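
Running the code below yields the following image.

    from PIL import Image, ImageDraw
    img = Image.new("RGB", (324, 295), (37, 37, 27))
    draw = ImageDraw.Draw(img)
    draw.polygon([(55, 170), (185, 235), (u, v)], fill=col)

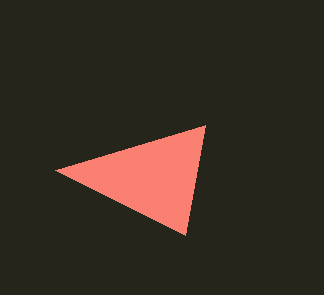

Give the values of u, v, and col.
u = 205
v = 125
col = 'salmon'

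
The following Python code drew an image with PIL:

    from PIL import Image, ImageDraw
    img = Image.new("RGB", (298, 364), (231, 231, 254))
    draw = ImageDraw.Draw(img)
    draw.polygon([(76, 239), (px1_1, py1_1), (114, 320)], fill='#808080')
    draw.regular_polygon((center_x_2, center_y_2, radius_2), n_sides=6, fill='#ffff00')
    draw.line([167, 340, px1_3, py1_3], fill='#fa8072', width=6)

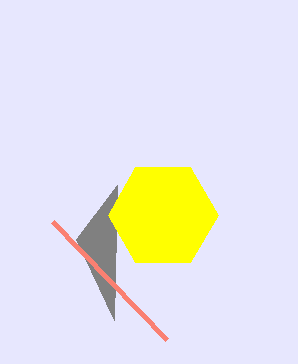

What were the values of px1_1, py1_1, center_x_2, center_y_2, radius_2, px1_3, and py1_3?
px1_1 = 117
py1_1 = 185
center_x_2 = 163
center_y_2 = 215
radius_2 = 55
px1_3 = 53
py1_3 = 222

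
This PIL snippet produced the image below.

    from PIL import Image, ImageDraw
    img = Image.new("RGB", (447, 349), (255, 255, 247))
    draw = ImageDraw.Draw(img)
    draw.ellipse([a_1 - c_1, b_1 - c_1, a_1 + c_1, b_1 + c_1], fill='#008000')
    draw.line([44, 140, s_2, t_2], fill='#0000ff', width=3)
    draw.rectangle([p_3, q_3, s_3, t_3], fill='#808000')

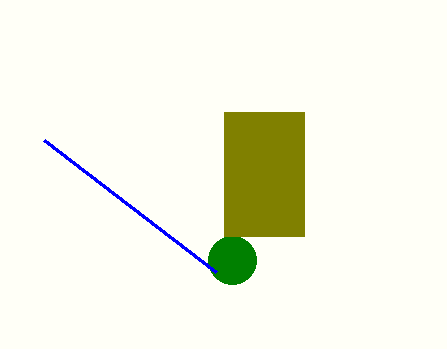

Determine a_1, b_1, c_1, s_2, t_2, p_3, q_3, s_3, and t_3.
a_1 = 232, b_1 = 260, c_1 = 24, s_2 = 216, t_2 = 272, p_3 = 224, q_3 = 112, s_3 = 304, t_3 = 236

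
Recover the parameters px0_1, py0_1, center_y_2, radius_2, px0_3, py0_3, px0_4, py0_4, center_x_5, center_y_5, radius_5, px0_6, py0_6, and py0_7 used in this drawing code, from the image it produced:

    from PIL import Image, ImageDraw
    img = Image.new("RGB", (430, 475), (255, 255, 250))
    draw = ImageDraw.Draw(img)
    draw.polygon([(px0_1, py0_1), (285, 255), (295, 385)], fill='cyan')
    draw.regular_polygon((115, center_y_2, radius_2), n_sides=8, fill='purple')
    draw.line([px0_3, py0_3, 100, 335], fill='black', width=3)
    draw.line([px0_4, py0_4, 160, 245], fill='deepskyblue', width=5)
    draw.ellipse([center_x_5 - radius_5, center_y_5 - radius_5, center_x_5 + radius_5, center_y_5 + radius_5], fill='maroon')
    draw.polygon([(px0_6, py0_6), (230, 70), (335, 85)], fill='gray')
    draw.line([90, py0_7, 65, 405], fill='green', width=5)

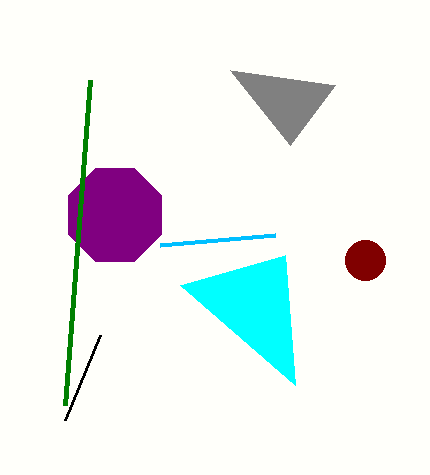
px0_1 = 180
py0_1 = 285
center_y_2 = 215
radius_2 = 50
px0_3 = 65
py0_3 = 420
px0_4 = 275
py0_4 = 235
center_x_5 = 365
center_y_5 = 260
radius_5 = 20
px0_6 = 290
py0_6 = 145
py0_7 = 80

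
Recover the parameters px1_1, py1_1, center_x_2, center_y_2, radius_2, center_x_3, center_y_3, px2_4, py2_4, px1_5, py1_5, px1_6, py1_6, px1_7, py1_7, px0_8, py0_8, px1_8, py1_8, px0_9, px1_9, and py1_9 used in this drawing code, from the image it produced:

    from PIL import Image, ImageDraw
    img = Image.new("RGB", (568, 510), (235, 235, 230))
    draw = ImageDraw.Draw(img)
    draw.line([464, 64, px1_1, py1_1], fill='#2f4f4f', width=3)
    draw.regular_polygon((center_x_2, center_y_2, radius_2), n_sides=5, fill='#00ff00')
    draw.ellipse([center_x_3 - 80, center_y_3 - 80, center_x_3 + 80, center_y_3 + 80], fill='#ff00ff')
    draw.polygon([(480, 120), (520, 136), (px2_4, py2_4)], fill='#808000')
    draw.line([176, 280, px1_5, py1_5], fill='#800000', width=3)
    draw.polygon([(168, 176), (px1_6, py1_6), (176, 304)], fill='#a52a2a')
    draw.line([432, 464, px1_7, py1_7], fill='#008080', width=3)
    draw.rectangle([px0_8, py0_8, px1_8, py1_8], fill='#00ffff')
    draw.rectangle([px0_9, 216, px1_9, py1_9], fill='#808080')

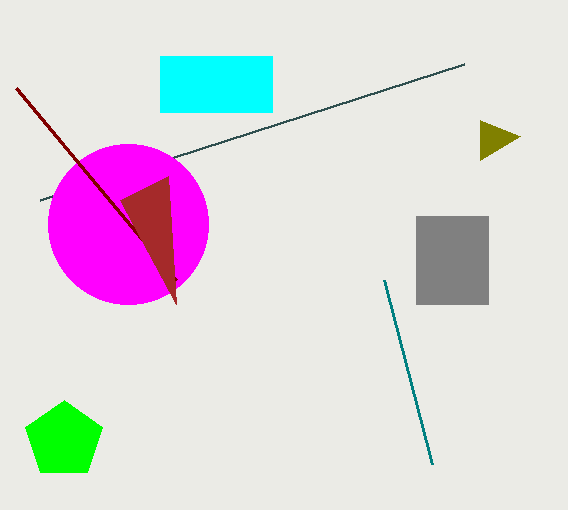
px1_1 = 40, py1_1 = 200, center_x_2 = 64, center_y_2 = 440, radius_2 = 40, center_x_3 = 128, center_y_3 = 224, px2_4 = 480, py2_4 = 160, px1_5 = 16, py1_5 = 88, px1_6 = 120, py1_6 = 200, px1_7 = 384, py1_7 = 280, px0_8 = 160, py0_8 = 56, px1_8 = 272, py1_8 = 112, px0_9 = 416, px1_9 = 488, py1_9 = 304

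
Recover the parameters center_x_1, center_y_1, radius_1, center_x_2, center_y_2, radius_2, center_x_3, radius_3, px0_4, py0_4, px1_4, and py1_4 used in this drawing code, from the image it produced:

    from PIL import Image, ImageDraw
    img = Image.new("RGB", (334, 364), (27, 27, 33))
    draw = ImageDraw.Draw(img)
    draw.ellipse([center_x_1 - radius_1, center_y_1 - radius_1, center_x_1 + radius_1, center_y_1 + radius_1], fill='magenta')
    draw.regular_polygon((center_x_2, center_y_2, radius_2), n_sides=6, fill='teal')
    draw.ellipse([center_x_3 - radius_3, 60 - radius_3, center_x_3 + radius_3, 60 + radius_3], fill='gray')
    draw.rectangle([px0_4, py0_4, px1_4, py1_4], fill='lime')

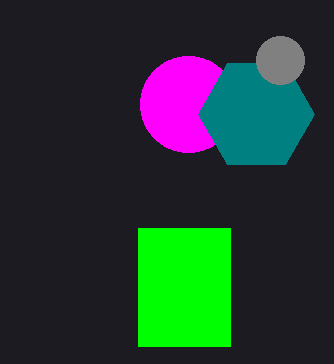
center_x_1 = 188; center_y_1 = 104; radius_1 = 48; center_x_2 = 256; center_y_2 = 114; radius_2 = 58; center_x_3 = 280; radius_3 = 24; px0_4 = 138; py0_4 = 228; px1_4 = 230; py1_4 = 346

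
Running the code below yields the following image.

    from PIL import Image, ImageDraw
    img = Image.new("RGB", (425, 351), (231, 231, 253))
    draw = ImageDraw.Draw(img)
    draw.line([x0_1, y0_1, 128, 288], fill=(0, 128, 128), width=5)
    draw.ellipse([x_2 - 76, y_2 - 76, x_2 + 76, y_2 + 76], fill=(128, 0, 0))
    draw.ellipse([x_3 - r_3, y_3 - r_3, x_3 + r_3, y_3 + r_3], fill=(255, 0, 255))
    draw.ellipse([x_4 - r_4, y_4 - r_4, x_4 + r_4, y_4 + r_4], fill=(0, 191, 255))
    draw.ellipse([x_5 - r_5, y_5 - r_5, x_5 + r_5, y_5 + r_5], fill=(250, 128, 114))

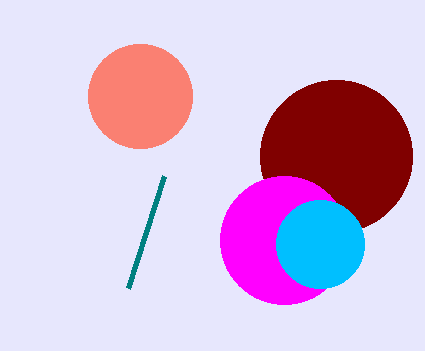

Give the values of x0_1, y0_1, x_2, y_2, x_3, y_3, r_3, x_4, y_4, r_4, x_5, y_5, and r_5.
x0_1 = 164
y0_1 = 176
x_2 = 336
y_2 = 156
x_3 = 284
y_3 = 240
r_3 = 64
x_4 = 320
y_4 = 244
r_4 = 44
x_5 = 140
y_5 = 96
r_5 = 52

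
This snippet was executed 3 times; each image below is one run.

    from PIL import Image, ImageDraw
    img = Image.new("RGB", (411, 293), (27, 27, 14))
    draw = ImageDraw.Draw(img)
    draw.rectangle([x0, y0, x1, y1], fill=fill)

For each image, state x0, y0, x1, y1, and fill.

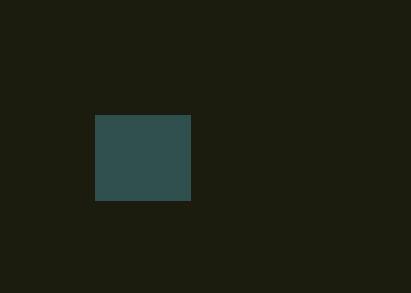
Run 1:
x0 = 95, y0 = 115, x1 = 190, y1 = 200, fill = 'darkslategray'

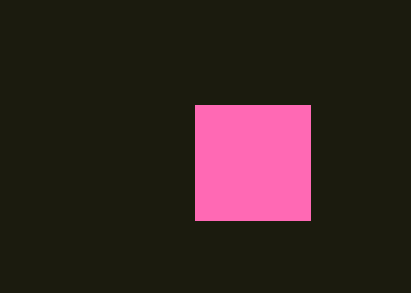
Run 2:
x0 = 195, y0 = 105, x1 = 310, y1 = 220, fill = 'hotpink'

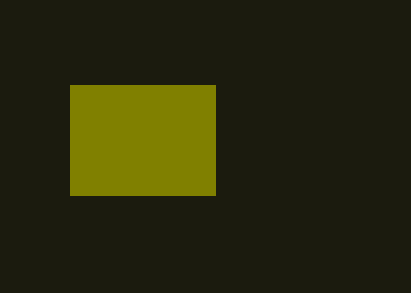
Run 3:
x0 = 70; y0 = 85; x1 = 215; y1 = 195; fill = 'olive'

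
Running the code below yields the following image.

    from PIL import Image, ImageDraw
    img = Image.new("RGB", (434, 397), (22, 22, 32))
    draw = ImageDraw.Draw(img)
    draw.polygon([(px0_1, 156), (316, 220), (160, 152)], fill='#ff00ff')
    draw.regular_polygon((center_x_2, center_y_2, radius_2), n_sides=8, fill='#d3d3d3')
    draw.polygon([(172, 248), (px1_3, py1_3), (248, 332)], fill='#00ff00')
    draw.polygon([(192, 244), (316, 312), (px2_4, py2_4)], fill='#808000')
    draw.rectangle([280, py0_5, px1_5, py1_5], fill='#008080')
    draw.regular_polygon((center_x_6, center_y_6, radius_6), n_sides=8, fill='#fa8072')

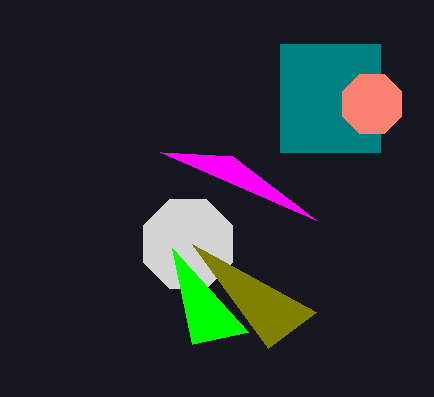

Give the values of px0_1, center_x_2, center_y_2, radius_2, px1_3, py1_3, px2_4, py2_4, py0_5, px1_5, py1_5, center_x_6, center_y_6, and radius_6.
px0_1 = 232; center_x_2 = 188; center_y_2 = 244; radius_2 = 48; px1_3 = 192; py1_3 = 344; px2_4 = 268; py2_4 = 348; py0_5 = 44; px1_5 = 380; py1_5 = 152; center_x_6 = 372; center_y_6 = 104; radius_6 = 32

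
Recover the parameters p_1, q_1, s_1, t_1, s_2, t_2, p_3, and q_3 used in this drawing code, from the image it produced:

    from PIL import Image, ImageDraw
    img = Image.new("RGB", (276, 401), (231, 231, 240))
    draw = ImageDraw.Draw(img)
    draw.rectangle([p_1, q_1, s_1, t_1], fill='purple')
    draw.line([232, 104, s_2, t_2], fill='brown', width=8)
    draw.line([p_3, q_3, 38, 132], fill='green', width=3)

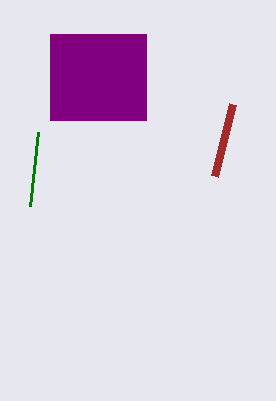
p_1 = 50
q_1 = 34
s_1 = 146
t_1 = 120
s_2 = 214
t_2 = 176
p_3 = 30
q_3 = 206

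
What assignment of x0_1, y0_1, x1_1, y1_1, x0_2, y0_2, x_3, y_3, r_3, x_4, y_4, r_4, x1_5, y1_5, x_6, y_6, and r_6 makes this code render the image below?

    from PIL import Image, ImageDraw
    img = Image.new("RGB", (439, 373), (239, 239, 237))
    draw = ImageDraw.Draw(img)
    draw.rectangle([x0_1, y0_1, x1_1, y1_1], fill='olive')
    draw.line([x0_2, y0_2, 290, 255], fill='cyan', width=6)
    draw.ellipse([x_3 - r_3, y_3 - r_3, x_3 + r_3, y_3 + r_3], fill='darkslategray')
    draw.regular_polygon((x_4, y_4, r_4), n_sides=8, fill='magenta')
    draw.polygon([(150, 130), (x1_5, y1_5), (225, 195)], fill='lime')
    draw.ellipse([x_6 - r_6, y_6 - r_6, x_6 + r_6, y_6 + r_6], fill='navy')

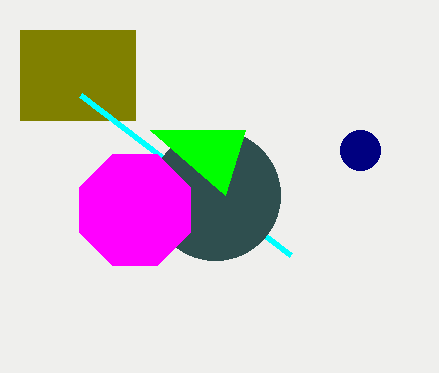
x0_1 = 20, y0_1 = 30, x1_1 = 135, y1_1 = 120, x0_2 = 80, y0_2 = 95, x_3 = 215, y_3 = 195, r_3 = 65, x_4 = 135, y_4 = 210, r_4 = 60, x1_5 = 245, y1_5 = 130, x_6 = 360, y_6 = 150, r_6 = 20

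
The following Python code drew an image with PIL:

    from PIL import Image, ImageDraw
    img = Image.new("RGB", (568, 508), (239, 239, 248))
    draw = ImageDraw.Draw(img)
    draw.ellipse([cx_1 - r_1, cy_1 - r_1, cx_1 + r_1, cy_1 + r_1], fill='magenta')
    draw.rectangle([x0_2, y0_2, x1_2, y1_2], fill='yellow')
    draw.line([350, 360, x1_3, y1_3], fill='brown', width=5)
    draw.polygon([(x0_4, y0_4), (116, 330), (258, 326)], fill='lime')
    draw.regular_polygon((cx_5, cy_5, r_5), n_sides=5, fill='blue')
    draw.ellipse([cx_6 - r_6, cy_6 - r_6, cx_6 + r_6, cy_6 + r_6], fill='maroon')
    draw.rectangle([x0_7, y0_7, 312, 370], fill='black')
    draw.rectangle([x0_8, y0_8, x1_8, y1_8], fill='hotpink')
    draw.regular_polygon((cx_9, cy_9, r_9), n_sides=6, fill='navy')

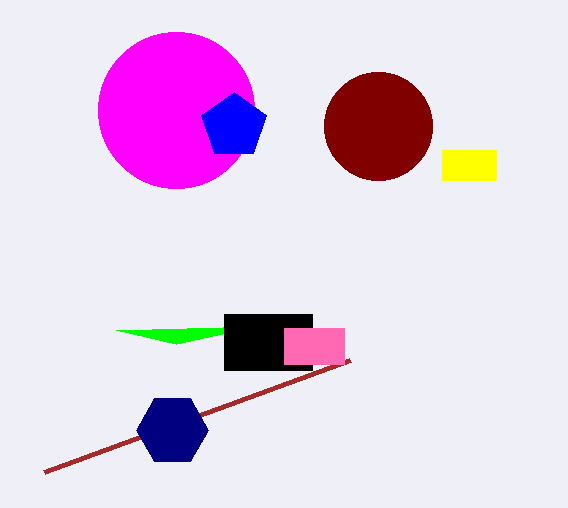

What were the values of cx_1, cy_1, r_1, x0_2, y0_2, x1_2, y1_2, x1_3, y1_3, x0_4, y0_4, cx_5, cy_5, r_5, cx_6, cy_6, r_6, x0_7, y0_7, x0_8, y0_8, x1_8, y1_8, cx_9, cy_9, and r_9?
cx_1 = 176
cy_1 = 110
r_1 = 78
x0_2 = 442
y0_2 = 150
x1_2 = 496
y1_2 = 180
x1_3 = 44
y1_3 = 472
x0_4 = 176
y0_4 = 344
cx_5 = 234
cy_5 = 126
r_5 = 34
cx_6 = 378
cy_6 = 126
r_6 = 54
x0_7 = 224
y0_7 = 314
x0_8 = 284
y0_8 = 328
x1_8 = 344
y1_8 = 364
cx_9 = 172
cy_9 = 430
r_9 = 36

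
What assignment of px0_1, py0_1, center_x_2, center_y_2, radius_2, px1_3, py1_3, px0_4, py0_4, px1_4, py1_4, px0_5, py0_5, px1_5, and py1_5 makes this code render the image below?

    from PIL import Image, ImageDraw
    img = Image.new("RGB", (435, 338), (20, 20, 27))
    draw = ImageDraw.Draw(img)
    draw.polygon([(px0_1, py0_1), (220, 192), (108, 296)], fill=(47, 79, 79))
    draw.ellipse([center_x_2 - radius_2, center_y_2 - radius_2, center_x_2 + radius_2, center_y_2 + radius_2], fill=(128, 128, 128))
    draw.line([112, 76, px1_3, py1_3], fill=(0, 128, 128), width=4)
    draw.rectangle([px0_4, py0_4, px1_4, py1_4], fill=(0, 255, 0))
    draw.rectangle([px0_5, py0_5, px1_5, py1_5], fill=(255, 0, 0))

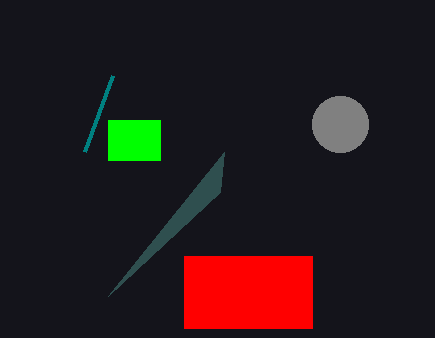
px0_1 = 224
py0_1 = 152
center_x_2 = 340
center_y_2 = 124
radius_2 = 28
px1_3 = 84
py1_3 = 152
px0_4 = 108
py0_4 = 120
px1_4 = 160
py1_4 = 160
px0_5 = 184
py0_5 = 256
px1_5 = 312
py1_5 = 328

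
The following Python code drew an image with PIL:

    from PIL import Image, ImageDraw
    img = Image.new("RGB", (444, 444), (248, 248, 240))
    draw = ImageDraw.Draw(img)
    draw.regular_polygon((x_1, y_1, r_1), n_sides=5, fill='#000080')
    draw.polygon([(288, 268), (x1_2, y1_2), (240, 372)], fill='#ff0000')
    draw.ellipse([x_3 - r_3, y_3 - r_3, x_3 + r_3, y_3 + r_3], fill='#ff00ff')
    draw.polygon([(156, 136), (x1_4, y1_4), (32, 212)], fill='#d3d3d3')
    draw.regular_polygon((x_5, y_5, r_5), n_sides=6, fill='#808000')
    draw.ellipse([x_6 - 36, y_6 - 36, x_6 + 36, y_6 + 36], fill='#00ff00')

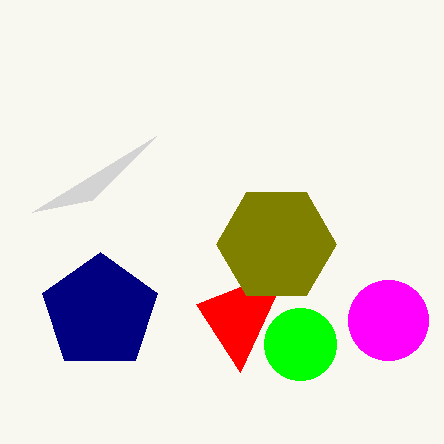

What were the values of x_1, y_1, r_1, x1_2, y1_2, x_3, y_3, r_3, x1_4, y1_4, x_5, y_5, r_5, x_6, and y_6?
x_1 = 100
y_1 = 312
r_1 = 60
x1_2 = 196
y1_2 = 304
x_3 = 388
y_3 = 320
r_3 = 40
x1_4 = 92
y1_4 = 200
x_5 = 276
y_5 = 244
r_5 = 60
x_6 = 300
y_6 = 344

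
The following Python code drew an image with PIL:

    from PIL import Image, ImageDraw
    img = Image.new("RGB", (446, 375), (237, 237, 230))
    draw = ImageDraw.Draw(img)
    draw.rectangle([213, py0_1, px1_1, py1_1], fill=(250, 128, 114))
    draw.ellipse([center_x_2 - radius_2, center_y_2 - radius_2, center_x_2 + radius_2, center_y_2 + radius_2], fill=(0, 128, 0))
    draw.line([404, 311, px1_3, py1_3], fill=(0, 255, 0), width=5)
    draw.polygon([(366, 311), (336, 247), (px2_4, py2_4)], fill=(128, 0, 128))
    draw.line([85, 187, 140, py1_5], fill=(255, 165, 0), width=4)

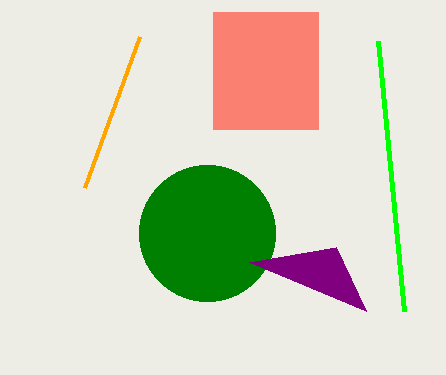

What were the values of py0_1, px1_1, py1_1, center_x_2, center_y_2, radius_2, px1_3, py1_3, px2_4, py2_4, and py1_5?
py0_1 = 12; px1_1 = 318; py1_1 = 129; center_x_2 = 207; center_y_2 = 233; radius_2 = 68; px1_3 = 378; py1_3 = 41; px2_4 = 249; py2_4 = 262; py1_5 = 36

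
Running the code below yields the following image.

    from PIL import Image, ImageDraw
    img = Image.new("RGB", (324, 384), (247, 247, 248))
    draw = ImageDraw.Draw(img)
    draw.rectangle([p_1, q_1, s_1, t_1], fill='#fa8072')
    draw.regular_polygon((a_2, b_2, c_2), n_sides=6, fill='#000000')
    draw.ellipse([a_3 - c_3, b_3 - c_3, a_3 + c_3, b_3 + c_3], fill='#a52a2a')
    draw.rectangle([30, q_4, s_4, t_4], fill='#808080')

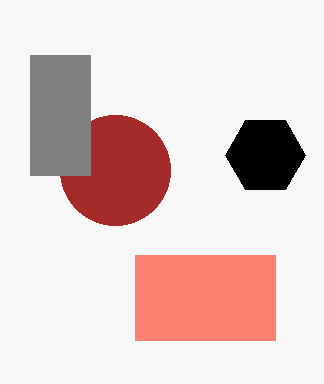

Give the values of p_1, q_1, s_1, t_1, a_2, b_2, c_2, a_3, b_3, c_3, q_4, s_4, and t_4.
p_1 = 135; q_1 = 255; s_1 = 275; t_1 = 340; a_2 = 265; b_2 = 155; c_2 = 40; a_3 = 115; b_3 = 170; c_3 = 55; q_4 = 55; s_4 = 90; t_4 = 175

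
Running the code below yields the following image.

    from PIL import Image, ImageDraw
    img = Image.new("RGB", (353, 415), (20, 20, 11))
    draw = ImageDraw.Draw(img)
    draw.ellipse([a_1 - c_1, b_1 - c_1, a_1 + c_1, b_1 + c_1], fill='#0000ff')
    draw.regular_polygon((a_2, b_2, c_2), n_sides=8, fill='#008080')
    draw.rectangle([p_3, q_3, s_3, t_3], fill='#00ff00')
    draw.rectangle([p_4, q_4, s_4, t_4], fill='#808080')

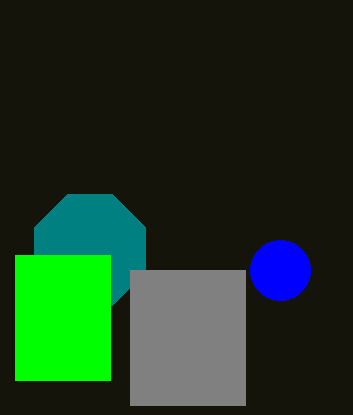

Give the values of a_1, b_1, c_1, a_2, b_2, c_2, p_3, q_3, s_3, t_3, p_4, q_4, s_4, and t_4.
a_1 = 280; b_1 = 270; c_1 = 30; a_2 = 90; b_2 = 250; c_2 = 60; p_3 = 15; q_3 = 255; s_3 = 110; t_3 = 380; p_4 = 130; q_4 = 270; s_4 = 245; t_4 = 405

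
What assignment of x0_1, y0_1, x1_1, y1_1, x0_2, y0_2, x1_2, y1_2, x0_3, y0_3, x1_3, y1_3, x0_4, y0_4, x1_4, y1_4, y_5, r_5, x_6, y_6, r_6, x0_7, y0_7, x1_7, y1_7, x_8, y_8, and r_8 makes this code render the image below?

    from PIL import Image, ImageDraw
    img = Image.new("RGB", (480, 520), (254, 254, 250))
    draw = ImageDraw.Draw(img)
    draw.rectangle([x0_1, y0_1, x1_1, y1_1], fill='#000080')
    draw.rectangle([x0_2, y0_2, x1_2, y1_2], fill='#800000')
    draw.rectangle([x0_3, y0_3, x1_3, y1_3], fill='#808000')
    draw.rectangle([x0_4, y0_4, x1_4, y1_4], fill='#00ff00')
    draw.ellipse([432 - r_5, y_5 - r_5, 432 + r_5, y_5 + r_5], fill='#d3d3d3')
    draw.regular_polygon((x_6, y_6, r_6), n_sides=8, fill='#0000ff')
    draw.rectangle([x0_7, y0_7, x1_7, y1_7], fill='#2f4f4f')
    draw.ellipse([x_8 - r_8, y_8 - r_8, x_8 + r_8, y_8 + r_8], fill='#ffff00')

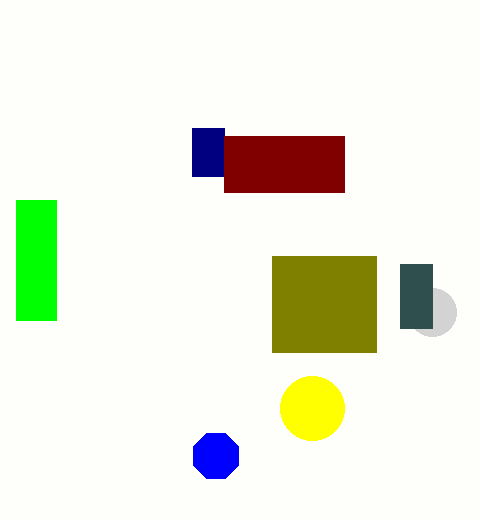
x0_1 = 192, y0_1 = 128, x1_1 = 224, y1_1 = 176, x0_2 = 224, y0_2 = 136, x1_2 = 344, y1_2 = 192, x0_3 = 272, y0_3 = 256, x1_3 = 376, y1_3 = 352, x0_4 = 16, y0_4 = 200, x1_4 = 56, y1_4 = 320, y_5 = 312, r_5 = 24, x_6 = 216, y_6 = 456, r_6 = 24, x0_7 = 400, y0_7 = 264, x1_7 = 432, y1_7 = 328, x_8 = 312, y_8 = 408, r_8 = 32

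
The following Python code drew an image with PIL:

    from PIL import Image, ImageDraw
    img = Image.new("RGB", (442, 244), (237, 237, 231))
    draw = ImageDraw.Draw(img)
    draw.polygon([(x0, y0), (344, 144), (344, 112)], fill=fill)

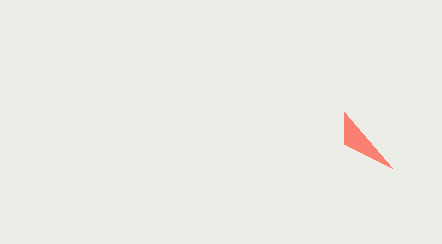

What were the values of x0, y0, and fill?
x0 = 392
y0 = 168
fill = 'salmon'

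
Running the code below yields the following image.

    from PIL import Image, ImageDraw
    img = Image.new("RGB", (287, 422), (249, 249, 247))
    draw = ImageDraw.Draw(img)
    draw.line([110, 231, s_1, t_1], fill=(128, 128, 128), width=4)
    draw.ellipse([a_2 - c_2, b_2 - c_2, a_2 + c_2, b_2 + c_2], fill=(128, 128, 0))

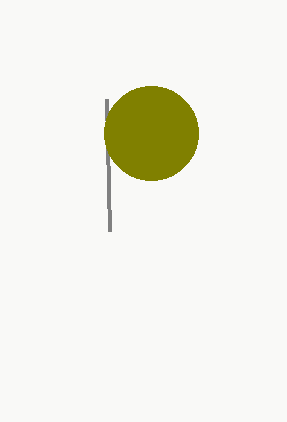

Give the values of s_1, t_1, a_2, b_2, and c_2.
s_1 = 107; t_1 = 99; a_2 = 151; b_2 = 133; c_2 = 47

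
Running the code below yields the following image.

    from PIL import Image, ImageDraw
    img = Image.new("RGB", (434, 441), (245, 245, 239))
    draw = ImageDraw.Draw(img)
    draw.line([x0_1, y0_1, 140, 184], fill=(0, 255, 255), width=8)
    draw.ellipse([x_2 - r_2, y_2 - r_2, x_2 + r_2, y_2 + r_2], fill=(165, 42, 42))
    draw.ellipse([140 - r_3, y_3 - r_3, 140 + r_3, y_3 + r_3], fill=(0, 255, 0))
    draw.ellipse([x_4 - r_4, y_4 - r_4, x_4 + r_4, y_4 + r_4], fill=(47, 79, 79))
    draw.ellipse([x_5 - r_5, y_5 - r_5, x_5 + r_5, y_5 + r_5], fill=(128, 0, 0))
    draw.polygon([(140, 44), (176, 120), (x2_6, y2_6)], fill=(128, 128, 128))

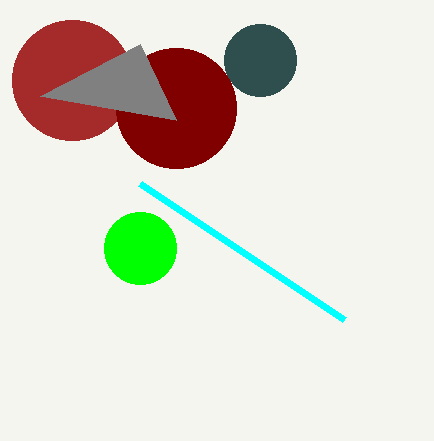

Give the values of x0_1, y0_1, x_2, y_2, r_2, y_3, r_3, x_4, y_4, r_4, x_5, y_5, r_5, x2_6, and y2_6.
x0_1 = 344, y0_1 = 320, x_2 = 72, y_2 = 80, r_2 = 60, y_3 = 248, r_3 = 36, x_4 = 260, y_4 = 60, r_4 = 36, x_5 = 176, y_5 = 108, r_5 = 60, x2_6 = 40, y2_6 = 96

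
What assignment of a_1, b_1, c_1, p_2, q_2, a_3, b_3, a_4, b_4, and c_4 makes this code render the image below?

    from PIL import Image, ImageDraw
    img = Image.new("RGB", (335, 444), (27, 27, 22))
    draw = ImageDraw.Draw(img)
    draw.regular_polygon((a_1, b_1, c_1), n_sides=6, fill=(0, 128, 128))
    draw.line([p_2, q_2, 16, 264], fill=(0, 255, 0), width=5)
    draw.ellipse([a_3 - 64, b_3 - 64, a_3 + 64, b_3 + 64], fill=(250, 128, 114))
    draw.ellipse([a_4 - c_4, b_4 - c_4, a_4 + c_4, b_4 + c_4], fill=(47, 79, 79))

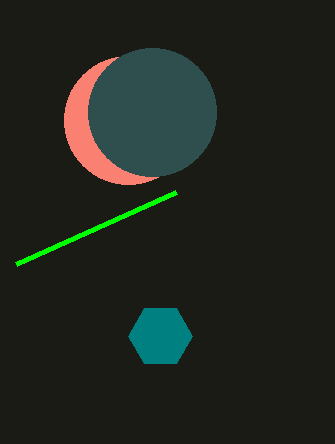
a_1 = 160
b_1 = 336
c_1 = 32
p_2 = 176
q_2 = 192
a_3 = 128
b_3 = 120
a_4 = 152
b_4 = 112
c_4 = 64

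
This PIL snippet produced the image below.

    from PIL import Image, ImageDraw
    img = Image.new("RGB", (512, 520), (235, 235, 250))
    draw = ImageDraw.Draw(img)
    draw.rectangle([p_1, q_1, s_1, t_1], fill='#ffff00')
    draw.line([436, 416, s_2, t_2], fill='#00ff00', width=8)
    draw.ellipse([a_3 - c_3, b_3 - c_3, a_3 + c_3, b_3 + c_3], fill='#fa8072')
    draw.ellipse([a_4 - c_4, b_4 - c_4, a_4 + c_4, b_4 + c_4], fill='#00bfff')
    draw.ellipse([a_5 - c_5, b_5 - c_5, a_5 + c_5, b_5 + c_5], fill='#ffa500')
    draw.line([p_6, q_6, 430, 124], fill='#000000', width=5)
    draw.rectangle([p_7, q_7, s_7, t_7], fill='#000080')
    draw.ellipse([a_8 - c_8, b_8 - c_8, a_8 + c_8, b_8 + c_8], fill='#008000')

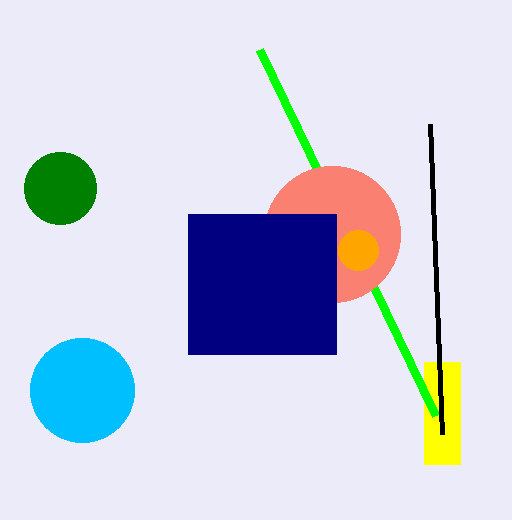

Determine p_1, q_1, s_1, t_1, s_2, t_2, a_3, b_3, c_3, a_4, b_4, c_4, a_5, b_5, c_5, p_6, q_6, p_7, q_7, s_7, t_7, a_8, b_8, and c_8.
p_1 = 424
q_1 = 362
s_1 = 460
t_1 = 464
s_2 = 260
t_2 = 50
a_3 = 332
b_3 = 234
c_3 = 68
a_4 = 82
b_4 = 390
c_4 = 52
a_5 = 358
b_5 = 250
c_5 = 20
p_6 = 442
q_6 = 434
p_7 = 188
q_7 = 214
s_7 = 336
t_7 = 354
a_8 = 60
b_8 = 188
c_8 = 36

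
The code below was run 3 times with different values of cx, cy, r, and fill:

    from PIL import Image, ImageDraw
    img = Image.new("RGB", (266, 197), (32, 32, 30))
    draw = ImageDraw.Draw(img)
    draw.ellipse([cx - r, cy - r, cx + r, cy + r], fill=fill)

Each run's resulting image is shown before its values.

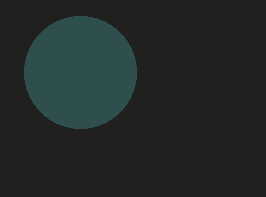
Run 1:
cx = 80; cy = 72; r = 56; fill = 'darkslategray'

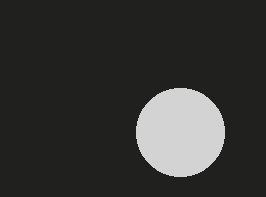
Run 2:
cx = 180; cy = 132; r = 44; fill = 'lightgray'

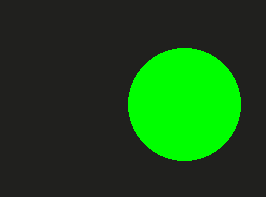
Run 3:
cx = 184
cy = 104
r = 56
fill = 'lime'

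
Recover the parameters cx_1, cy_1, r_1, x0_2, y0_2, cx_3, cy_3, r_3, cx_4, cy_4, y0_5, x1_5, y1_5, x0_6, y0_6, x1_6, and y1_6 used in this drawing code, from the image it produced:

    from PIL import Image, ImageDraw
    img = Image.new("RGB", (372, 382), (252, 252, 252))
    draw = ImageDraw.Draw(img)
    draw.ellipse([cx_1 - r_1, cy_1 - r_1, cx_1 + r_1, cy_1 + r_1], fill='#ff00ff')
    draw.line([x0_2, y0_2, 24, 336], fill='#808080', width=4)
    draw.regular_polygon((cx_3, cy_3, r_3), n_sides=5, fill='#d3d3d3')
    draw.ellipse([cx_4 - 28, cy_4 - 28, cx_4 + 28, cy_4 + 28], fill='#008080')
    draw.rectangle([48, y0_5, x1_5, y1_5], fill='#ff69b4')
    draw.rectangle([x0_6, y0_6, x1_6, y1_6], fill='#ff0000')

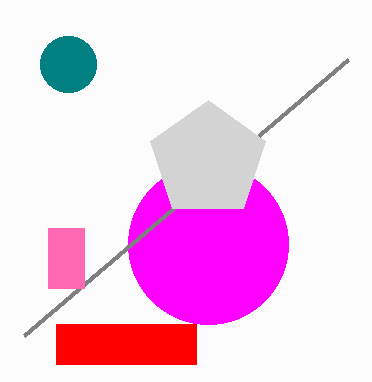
cx_1 = 208, cy_1 = 244, r_1 = 80, x0_2 = 348, y0_2 = 60, cx_3 = 208, cy_3 = 160, r_3 = 60, cx_4 = 68, cy_4 = 64, y0_5 = 228, x1_5 = 84, y1_5 = 288, x0_6 = 56, y0_6 = 324, x1_6 = 196, y1_6 = 364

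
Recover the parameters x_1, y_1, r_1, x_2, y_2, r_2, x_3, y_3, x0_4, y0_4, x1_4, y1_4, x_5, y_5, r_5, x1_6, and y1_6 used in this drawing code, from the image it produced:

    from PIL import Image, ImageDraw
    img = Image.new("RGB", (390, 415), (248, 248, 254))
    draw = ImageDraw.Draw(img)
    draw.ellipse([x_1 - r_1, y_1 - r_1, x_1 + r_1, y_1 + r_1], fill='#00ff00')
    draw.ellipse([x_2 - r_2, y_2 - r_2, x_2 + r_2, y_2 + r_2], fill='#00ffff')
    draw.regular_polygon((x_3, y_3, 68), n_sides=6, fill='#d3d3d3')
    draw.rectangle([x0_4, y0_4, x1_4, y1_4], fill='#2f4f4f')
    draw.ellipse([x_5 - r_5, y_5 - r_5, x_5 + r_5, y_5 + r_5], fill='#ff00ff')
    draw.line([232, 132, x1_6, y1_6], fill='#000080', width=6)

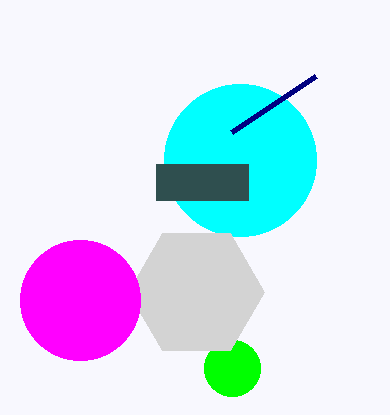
x_1 = 232
y_1 = 368
r_1 = 28
x_2 = 240
y_2 = 160
r_2 = 76
x_3 = 196
y_3 = 292
x0_4 = 156
y0_4 = 164
x1_4 = 248
y1_4 = 200
x_5 = 80
y_5 = 300
r_5 = 60
x1_6 = 316
y1_6 = 76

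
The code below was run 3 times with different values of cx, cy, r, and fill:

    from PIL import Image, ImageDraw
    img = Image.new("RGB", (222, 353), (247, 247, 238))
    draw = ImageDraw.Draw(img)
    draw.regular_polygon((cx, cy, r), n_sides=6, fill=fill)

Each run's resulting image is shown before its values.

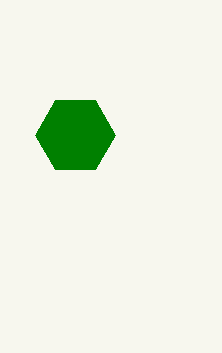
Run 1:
cx = 75, cy = 135, r = 40, fill = 'green'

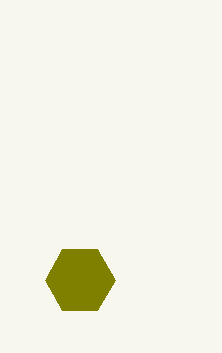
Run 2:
cx = 80
cy = 280
r = 35
fill = 'olive'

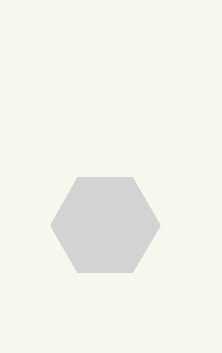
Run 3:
cx = 105, cy = 225, r = 55, fill = 'lightgray'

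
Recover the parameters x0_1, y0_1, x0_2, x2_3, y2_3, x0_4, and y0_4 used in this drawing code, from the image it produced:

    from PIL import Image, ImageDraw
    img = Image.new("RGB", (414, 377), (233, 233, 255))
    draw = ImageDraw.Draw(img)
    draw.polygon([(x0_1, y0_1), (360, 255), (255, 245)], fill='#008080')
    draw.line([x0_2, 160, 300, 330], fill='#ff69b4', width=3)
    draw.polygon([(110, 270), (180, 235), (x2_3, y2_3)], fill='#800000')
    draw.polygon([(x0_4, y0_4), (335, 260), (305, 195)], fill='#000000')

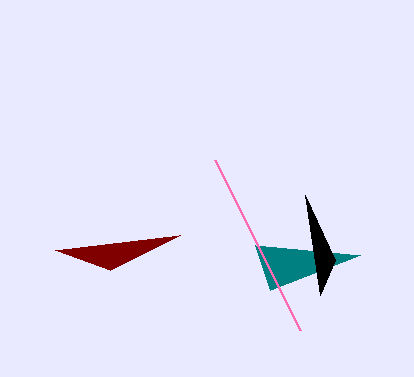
x0_1 = 270, y0_1 = 290, x0_2 = 215, x2_3 = 55, y2_3 = 250, x0_4 = 320, y0_4 = 295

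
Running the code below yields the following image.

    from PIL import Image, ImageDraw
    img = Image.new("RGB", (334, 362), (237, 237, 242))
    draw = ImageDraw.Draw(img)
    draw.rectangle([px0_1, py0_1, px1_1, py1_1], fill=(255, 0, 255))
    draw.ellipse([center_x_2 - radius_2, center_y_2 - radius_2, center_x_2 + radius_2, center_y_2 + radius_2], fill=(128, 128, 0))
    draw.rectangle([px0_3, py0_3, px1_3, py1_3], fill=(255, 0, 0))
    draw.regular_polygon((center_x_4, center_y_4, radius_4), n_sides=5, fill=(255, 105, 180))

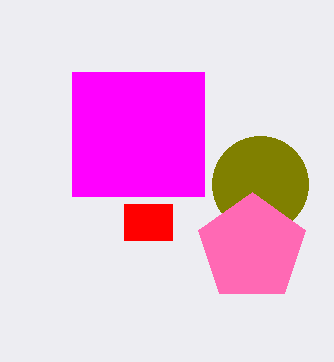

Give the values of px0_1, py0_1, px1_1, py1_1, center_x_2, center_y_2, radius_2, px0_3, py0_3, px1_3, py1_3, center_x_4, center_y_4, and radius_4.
px0_1 = 72
py0_1 = 72
px1_1 = 204
py1_1 = 196
center_x_2 = 260
center_y_2 = 184
radius_2 = 48
px0_3 = 124
py0_3 = 204
px1_3 = 172
py1_3 = 240
center_x_4 = 252
center_y_4 = 248
radius_4 = 56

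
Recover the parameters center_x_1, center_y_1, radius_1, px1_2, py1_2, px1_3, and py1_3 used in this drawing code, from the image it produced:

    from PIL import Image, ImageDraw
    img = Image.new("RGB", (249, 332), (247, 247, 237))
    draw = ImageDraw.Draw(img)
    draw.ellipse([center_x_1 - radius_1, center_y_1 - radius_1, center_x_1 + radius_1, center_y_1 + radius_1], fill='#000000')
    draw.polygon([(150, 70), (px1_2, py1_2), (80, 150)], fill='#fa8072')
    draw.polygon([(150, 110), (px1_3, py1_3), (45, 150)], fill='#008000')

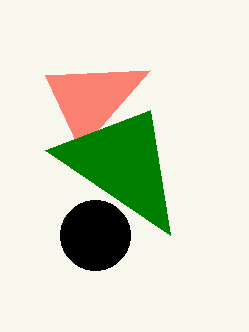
center_x_1 = 95
center_y_1 = 235
radius_1 = 35
px1_2 = 45
py1_2 = 75
px1_3 = 170
py1_3 = 235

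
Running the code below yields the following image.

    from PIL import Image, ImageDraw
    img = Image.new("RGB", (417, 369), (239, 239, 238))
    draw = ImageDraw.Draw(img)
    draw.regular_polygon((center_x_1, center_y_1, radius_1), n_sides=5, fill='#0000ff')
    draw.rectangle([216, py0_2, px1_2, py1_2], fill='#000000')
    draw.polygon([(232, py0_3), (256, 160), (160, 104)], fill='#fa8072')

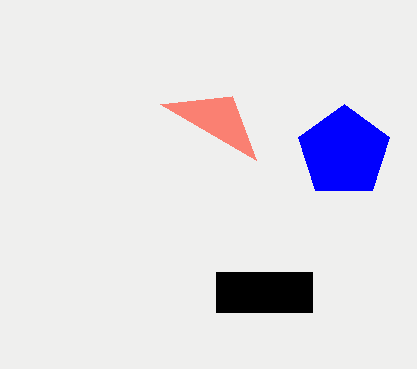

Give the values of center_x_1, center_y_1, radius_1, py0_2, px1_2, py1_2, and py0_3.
center_x_1 = 344; center_y_1 = 152; radius_1 = 48; py0_2 = 272; px1_2 = 312; py1_2 = 312; py0_3 = 96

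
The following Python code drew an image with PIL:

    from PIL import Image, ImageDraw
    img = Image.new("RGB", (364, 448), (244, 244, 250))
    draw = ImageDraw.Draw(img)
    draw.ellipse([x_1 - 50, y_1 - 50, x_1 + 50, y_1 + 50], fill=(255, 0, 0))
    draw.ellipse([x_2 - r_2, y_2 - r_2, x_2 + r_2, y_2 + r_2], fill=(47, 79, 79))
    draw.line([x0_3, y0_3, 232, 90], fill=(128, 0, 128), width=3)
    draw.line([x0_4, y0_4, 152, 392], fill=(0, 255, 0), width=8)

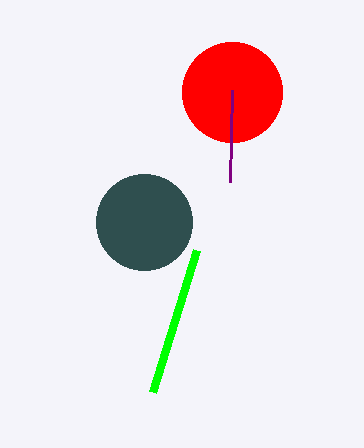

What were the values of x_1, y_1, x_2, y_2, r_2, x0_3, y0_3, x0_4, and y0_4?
x_1 = 232; y_1 = 92; x_2 = 144; y_2 = 222; r_2 = 48; x0_3 = 230; y0_3 = 182; x0_4 = 196; y0_4 = 250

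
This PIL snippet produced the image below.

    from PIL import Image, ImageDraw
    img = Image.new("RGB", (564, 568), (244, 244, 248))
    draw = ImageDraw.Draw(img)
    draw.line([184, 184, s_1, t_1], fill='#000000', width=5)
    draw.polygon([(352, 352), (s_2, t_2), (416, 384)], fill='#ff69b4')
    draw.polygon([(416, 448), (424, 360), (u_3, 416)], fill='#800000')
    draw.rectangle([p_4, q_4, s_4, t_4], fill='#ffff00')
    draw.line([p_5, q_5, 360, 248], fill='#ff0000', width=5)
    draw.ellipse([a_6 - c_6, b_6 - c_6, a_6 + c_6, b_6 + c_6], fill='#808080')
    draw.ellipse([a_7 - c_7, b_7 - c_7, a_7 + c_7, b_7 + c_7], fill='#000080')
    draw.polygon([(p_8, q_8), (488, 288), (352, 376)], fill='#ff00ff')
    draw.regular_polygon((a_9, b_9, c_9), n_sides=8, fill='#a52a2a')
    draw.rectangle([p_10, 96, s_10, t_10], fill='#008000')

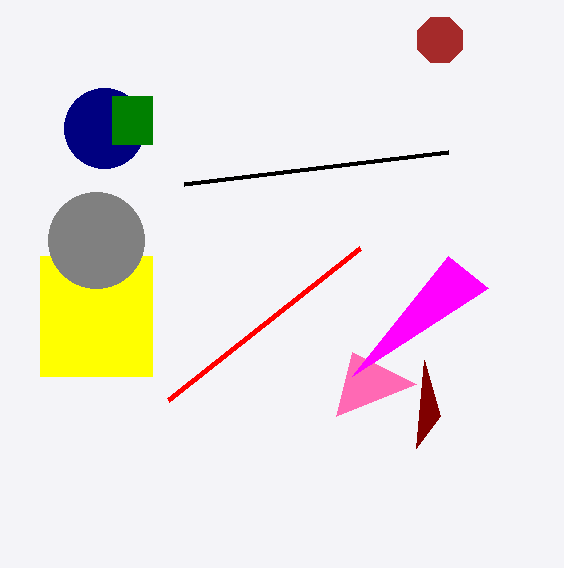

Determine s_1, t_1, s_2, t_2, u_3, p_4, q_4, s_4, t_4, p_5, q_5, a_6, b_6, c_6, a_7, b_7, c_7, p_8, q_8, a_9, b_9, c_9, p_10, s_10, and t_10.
s_1 = 448, t_1 = 152, s_2 = 336, t_2 = 416, u_3 = 440, p_4 = 40, q_4 = 256, s_4 = 152, t_4 = 376, p_5 = 168, q_5 = 400, a_6 = 96, b_6 = 240, c_6 = 48, a_7 = 104, b_7 = 128, c_7 = 40, p_8 = 448, q_8 = 256, a_9 = 440, b_9 = 40, c_9 = 24, p_10 = 112, s_10 = 152, t_10 = 144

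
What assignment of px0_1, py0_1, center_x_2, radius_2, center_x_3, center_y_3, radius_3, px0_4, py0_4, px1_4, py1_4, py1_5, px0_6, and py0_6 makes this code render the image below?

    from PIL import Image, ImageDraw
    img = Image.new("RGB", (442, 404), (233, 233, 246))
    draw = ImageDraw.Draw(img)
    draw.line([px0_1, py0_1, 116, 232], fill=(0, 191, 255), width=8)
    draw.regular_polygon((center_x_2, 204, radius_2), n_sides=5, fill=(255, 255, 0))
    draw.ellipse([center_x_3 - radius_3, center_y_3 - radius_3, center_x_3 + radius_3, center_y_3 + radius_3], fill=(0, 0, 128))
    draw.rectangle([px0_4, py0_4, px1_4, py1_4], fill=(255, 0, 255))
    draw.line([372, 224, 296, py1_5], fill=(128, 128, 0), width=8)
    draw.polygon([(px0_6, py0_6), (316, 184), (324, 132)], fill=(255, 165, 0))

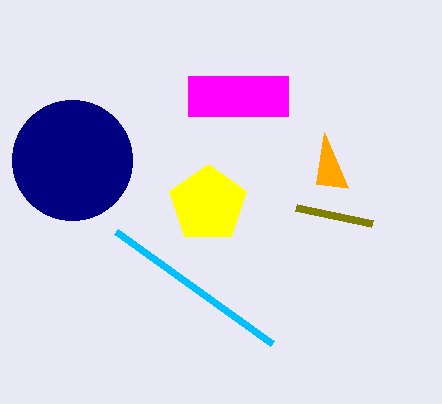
px0_1 = 272, py0_1 = 344, center_x_2 = 208, radius_2 = 40, center_x_3 = 72, center_y_3 = 160, radius_3 = 60, px0_4 = 188, py0_4 = 76, px1_4 = 288, py1_4 = 116, py1_5 = 208, px0_6 = 348, py0_6 = 188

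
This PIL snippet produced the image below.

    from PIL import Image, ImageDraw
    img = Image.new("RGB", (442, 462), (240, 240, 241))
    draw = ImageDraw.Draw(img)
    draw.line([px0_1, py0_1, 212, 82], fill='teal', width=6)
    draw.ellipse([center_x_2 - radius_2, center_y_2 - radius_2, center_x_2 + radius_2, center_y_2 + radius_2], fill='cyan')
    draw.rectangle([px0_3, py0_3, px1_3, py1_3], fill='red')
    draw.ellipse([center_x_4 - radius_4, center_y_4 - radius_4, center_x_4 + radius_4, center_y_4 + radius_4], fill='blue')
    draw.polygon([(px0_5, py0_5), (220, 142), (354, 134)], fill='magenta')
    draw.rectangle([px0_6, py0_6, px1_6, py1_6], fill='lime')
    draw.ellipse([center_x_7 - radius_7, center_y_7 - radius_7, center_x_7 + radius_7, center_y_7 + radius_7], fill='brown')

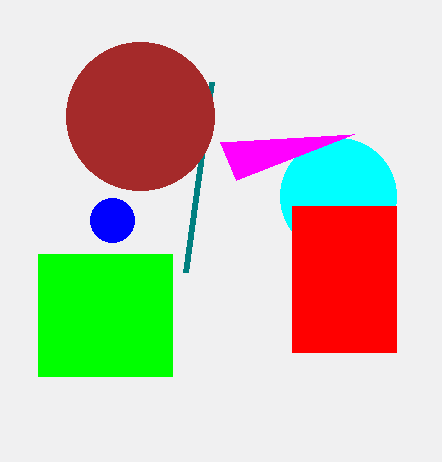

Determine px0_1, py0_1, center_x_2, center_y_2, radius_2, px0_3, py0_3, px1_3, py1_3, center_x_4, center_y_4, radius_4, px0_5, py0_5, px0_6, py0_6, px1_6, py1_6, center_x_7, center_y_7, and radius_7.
px0_1 = 186, py0_1 = 272, center_x_2 = 338, center_y_2 = 196, radius_2 = 58, px0_3 = 292, py0_3 = 206, px1_3 = 396, py1_3 = 352, center_x_4 = 112, center_y_4 = 220, radius_4 = 22, px0_5 = 236, py0_5 = 180, px0_6 = 38, py0_6 = 254, px1_6 = 172, py1_6 = 376, center_x_7 = 140, center_y_7 = 116, radius_7 = 74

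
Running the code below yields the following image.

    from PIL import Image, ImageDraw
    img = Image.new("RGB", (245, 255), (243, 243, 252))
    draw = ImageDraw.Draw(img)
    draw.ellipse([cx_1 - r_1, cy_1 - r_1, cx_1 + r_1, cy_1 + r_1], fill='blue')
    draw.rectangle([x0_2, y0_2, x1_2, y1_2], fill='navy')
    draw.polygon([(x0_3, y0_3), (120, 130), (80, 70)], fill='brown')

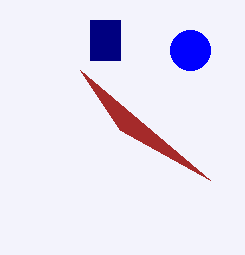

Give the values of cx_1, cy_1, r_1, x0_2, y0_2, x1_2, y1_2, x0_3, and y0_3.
cx_1 = 190; cy_1 = 50; r_1 = 20; x0_2 = 90; y0_2 = 20; x1_2 = 120; y1_2 = 60; x0_3 = 210; y0_3 = 180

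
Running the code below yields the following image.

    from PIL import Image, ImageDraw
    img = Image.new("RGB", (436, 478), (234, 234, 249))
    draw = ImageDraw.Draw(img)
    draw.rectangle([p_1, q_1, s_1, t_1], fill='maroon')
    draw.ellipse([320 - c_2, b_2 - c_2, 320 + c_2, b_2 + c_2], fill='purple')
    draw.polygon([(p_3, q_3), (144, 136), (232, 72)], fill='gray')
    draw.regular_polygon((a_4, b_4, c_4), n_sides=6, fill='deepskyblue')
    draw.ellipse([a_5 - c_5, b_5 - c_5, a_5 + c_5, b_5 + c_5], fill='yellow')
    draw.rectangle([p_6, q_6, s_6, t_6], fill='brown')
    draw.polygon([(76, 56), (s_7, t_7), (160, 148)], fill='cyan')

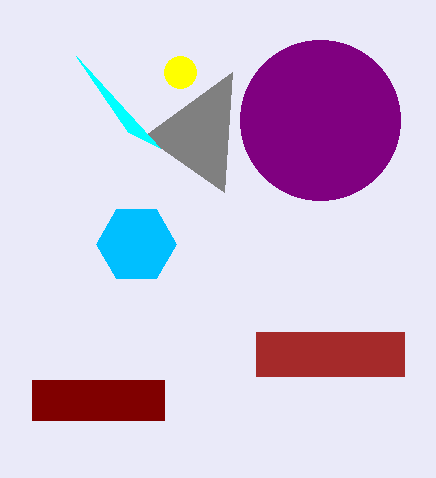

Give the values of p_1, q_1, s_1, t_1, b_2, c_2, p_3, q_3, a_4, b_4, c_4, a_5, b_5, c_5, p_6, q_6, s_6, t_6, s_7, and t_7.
p_1 = 32; q_1 = 380; s_1 = 164; t_1 = 420; b_2 = 120; c_2 = 80; p_3 = 224; q_3 = 192; a_4 = 136; b_4 = 244; c_4 = 40; a_5 = 180; b_5 = 72; c_5 = 16; p_6 = 256; q_6 = 332; s_6 = 404; t_6 = 376; s_7 = 128; t_7 = 132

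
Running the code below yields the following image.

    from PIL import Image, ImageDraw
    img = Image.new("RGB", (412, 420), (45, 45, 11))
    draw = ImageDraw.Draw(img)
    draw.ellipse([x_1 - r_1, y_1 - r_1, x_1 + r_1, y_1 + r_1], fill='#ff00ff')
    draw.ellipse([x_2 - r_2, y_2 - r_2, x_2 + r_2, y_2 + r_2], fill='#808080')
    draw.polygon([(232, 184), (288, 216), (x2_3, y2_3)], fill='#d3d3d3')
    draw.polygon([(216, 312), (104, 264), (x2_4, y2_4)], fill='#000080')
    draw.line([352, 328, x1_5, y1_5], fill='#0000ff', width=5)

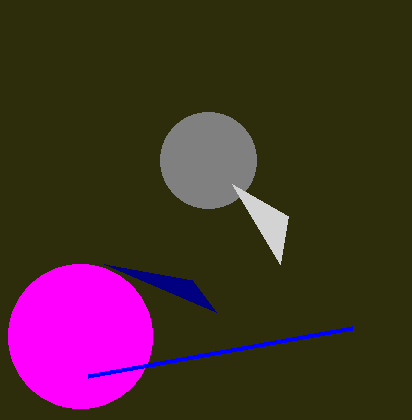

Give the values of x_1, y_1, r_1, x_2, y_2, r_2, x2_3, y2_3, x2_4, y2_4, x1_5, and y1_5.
x_1 = 80; y_1 = 336; r_1 = 72; x_2 = 208; y_2 = 160; r_2 = 48; x2_3 = 280; y2_3 = 264; x2_4 = 192; y2_4 = 280; x1_5 = 88; y1_5 = 376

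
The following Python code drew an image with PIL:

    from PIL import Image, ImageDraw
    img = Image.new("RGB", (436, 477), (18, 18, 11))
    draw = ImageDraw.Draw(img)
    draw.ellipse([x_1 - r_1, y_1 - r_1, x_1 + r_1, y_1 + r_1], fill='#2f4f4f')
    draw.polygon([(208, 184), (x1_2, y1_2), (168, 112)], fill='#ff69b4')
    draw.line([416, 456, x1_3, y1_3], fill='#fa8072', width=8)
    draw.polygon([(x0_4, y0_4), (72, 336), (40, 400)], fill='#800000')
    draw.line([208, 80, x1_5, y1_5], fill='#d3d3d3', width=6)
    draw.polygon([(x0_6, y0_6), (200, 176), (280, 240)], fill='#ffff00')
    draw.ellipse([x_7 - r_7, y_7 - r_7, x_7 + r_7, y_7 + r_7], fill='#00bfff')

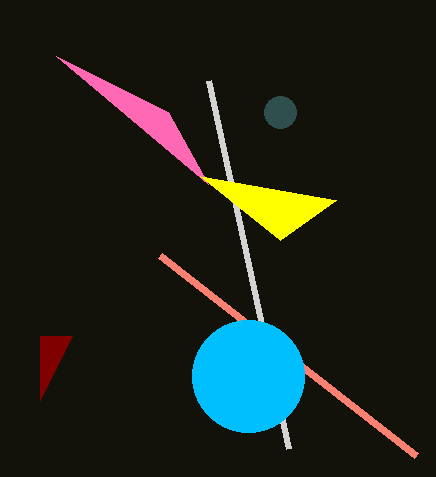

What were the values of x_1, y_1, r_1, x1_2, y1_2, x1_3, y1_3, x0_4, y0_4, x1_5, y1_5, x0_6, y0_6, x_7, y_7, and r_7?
x_1 = 280, y_1 = 112, r_1 = 16, x1_2 = 56, y1_2 = 56, x1_3 = 160, y1_3 = 256, x0_4 = 40, y0_4 = 336, x1_5 = 288, y1_5 = 448, x0_6 = 336, y0_6 = 200, x_7 = 248, y_7 = 376, r_7 = 56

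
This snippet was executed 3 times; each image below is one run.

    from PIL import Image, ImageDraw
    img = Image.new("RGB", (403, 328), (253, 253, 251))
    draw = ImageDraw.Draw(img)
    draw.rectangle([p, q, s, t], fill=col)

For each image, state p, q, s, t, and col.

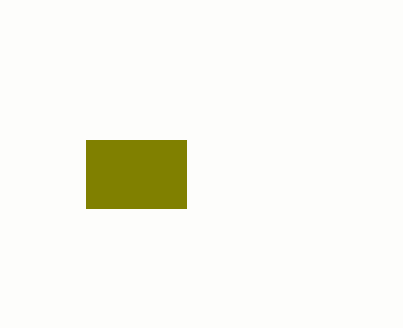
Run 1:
p = 86
q = 140
s = 186
t = 208
col = 'olive'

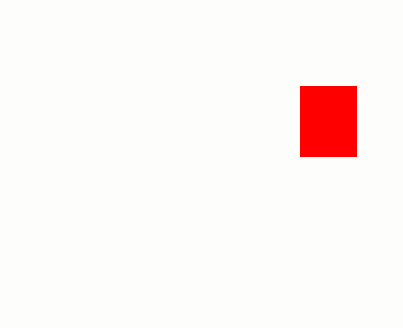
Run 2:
p = 300
q = 86
s = 356
t = 156
col = 'red'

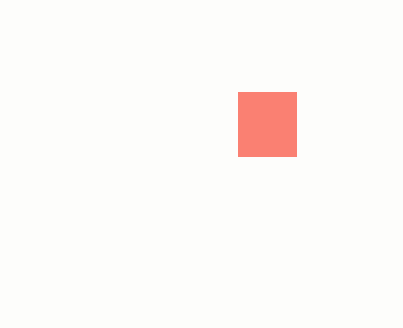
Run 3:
p = 238, q = 92, s = 296, t = 156, col = 'salmon'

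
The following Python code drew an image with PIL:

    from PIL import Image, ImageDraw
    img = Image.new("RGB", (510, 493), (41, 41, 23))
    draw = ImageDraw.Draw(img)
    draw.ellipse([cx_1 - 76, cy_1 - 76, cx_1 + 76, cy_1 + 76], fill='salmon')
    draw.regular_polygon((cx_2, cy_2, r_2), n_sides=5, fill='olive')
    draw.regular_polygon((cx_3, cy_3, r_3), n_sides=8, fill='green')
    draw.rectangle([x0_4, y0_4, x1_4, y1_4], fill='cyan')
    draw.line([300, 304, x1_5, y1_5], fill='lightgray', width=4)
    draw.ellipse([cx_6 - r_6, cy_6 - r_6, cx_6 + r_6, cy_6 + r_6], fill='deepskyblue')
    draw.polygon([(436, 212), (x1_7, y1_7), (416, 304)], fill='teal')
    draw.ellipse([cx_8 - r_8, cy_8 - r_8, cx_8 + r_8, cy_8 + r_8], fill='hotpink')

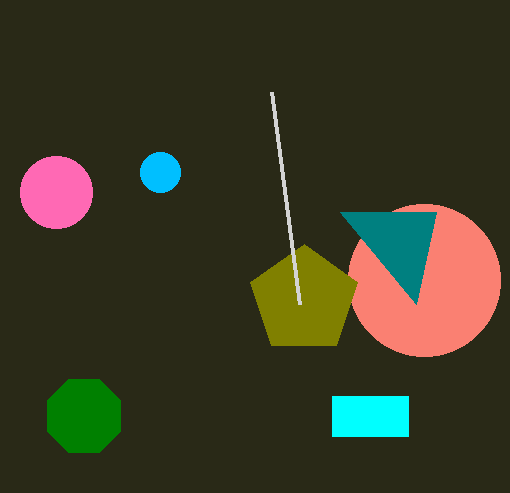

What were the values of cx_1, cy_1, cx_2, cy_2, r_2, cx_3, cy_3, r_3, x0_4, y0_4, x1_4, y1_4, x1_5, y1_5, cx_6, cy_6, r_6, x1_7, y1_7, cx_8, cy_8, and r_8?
cx_1 = 424; cy_1 = 280; cx_2 = 304; cy_2 = 300; r_2 = 56; cx_3 = 84; cy_3 = 416; r_3 = 40; x0_4 = 332; y0_4 = 396; x1_4 = 408; y1_4 = 436; x1_5 = 272; y1_5 = 92; cx_6 = 160; cy_6 = 172; r_6 = 20; x1_7 = 340; y1_7 = 212; cx_8 = 56; cy_8 = 192; r_8 = 36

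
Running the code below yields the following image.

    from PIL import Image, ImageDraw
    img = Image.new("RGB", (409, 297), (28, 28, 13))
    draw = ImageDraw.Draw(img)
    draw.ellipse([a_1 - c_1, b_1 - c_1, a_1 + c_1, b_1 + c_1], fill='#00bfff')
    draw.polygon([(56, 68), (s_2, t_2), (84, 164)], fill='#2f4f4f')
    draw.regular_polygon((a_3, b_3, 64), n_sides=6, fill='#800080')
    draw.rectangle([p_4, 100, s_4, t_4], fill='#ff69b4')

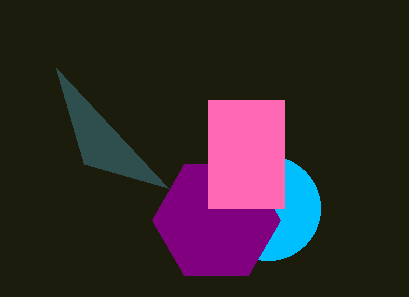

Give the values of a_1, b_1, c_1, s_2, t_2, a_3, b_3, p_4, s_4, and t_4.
a_1 = 268
b_1 = 208
c_1 = 52
s_2 = 168
t_2 = 188
a_3 = 216
b_3 = 220
p_4 = 208
s_4 = 284
t_4 = 208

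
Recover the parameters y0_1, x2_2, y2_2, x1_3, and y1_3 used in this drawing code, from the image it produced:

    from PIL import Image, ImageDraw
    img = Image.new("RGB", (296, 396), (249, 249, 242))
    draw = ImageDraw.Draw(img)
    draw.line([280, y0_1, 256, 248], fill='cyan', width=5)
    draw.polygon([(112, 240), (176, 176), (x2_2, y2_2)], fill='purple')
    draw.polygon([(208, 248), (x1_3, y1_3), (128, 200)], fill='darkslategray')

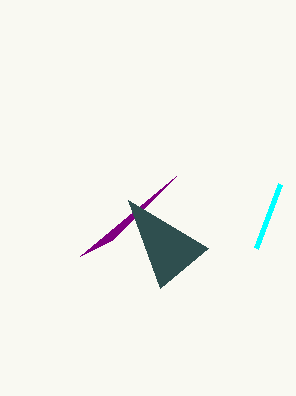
y0_1 = 184; x2_2 = 80; y2_2 = 256; x1_3 = 160; y1_3 = 288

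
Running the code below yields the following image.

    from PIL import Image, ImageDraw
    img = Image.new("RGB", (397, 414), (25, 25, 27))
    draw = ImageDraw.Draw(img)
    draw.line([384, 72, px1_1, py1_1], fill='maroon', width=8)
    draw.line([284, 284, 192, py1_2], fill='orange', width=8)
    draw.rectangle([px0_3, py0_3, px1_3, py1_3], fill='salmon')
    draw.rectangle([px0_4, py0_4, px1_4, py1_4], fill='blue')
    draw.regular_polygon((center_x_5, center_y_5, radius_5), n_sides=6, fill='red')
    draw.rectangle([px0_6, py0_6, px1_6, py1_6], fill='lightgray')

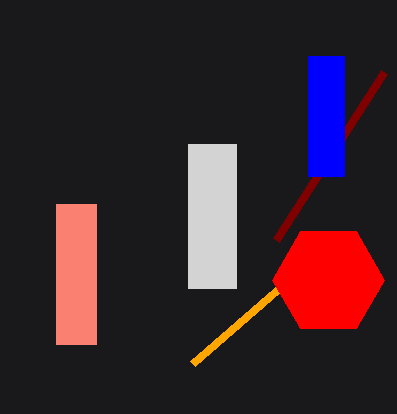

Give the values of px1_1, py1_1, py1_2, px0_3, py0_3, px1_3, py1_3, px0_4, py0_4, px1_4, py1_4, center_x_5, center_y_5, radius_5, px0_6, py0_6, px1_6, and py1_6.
px1_1 = 276
py1_1 = 240
py1_2 = 364
px0_3 = 56
py0_3 = 204
px1_3 = 96
py1_3 = 344
px0_4 = 308
py0_4 = 56
px1_4 = 344
py1_4 = 176
center_x_5 = 328
center_y_5 = 280
radius_5 = 56
px0_6 = 188
py0_6 = 144
px1_6 = 236
py1_6 = 288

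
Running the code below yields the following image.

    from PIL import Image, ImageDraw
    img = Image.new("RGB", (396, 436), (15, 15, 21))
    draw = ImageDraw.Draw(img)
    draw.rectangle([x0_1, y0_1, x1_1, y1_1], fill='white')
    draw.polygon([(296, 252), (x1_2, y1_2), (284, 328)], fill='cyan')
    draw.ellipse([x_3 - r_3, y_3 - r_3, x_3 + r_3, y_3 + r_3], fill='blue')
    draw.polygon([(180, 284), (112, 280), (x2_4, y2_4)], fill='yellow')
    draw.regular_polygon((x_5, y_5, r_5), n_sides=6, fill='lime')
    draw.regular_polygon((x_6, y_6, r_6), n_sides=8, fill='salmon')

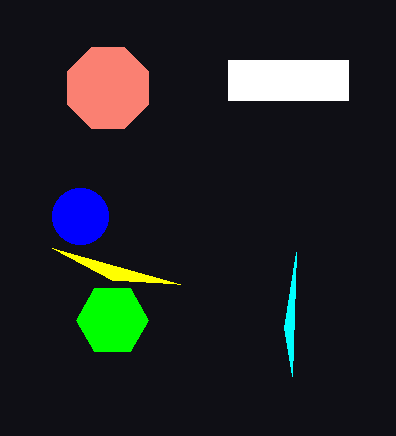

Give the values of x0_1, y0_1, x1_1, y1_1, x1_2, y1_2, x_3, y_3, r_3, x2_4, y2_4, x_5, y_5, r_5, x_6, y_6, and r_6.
x0_1 = 228, y0_1 = 60, x1_1 = 348, y1_1 = 100, x1_2 = 292, y1_2 = 376, x_3 = 80, y_3 = 216, r_3 = 28, x2_4 = 52, y2_4 = 248, x_5 = 112, y_5 = 320, r_5 = 36, x_6 = 108, y_6 = 88, r_6 = 44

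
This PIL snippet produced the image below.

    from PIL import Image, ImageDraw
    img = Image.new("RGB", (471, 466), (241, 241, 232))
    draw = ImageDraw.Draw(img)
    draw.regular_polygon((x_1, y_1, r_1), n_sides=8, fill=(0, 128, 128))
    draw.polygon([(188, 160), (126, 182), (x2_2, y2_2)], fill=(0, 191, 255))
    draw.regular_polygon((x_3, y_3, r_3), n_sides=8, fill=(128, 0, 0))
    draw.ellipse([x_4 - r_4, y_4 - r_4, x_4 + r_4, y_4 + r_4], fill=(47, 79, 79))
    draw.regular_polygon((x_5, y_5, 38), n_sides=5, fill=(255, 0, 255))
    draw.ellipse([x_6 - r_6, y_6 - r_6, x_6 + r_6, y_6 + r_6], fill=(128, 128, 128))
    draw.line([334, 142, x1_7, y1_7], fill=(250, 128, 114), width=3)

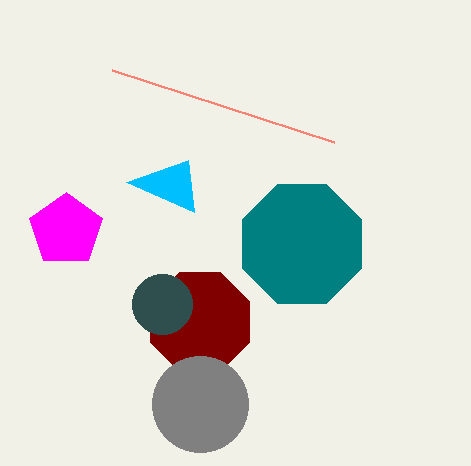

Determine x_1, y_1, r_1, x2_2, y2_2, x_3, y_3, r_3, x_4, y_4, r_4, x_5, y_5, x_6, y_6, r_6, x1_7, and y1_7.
x_1 = 302; y_1 = 244; r_1 = 64; x2_2 = 194; y2_2 = 212; x_3 = 200; y_3 = 322; r_3 = 54; x_4 = 162; y_4 = 304; r_4 = 30; x_5 = 66; y_5 = 230; x_6 = 200; y_6 = 404; r_6 = 48; x1_7 = 112; y1_7 = 70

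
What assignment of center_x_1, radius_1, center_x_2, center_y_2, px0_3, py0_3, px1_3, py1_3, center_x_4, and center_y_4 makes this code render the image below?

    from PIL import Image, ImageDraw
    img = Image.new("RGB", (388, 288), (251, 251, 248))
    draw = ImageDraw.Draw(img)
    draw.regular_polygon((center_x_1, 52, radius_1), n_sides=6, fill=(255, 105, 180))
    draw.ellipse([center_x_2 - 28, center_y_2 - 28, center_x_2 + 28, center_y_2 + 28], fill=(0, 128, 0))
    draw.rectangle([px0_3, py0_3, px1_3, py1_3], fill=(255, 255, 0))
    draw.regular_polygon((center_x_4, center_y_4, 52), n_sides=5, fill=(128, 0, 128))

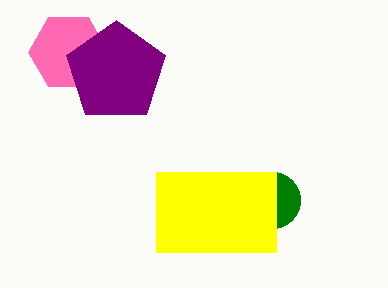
center_x_1 = 68; radius_1 = 40; center_x_2 = 272; center_y_2 = 200; px0_3 = 156; py0_3 = 172; px1_3 = 276; py1_3 = 252; center_x_4 = 116; center_y_4 = 72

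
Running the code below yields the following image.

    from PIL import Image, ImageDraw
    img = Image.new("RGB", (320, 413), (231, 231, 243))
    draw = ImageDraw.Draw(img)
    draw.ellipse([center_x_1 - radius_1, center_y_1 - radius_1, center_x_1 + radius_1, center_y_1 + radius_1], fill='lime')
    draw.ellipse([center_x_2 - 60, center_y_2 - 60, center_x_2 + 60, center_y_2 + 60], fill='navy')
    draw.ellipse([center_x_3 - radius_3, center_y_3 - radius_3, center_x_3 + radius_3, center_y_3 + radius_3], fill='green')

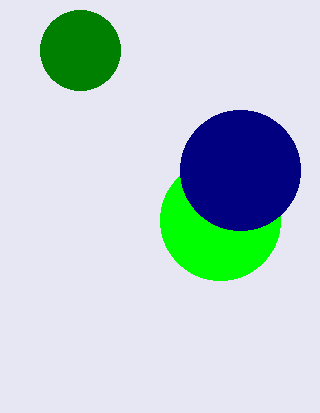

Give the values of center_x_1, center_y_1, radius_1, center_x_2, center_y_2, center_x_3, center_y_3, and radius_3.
center_x_1 = 220; center_y_1 = 220; radius_1 = 60; center_x_2 = 240; center_y_2 = 170; center_x_3 = 80; center_y_3 = 50; radius_3 = 40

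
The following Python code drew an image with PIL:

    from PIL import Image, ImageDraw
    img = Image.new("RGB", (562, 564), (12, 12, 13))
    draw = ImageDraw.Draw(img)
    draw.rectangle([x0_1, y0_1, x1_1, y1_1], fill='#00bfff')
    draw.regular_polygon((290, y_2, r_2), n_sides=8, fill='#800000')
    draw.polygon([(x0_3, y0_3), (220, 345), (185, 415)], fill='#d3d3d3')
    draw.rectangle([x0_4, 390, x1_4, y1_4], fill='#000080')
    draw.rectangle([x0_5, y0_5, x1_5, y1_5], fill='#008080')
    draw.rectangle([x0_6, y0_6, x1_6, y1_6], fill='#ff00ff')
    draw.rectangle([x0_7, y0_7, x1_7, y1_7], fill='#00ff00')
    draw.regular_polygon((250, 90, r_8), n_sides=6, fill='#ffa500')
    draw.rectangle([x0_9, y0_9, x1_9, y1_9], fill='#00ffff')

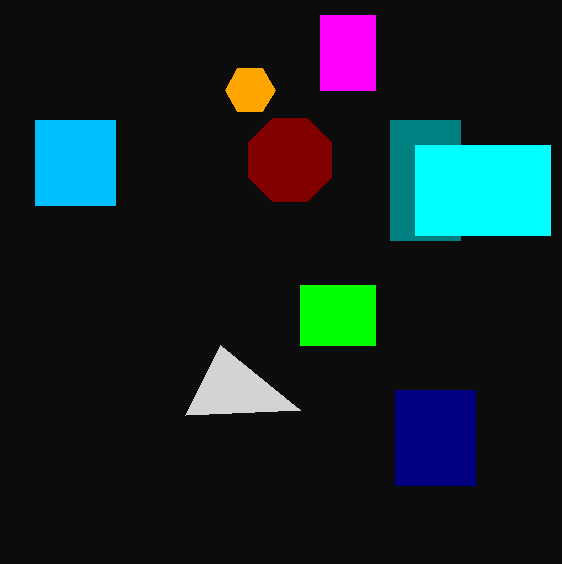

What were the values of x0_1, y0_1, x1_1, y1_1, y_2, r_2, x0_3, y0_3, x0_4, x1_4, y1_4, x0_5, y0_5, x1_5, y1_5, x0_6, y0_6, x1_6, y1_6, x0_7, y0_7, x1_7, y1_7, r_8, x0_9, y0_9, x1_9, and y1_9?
x0_1 = 35, y0_1 = 120, x1_1 = 115, y1_1 = 205, y_2 = 160, r_2 = 45, x0_3 = 300, y0_3 = 410, x0_4 = 395, x1_4 = 475, y1_4 = 485, x0_5 = 390, y0_5 = 120, x1_5 = 460, y1_5 = 240, x0_6 = 320, y0_6 = 15, x1_6 = 375, y1_6 = 90, x0_7 = 300, y0_7 = 285, x1_7 = 375, y1_7 = 345, r_8 = 25, x0_9 = 415, y0_9 = 145, x1_9 = 550, y1_9 = 235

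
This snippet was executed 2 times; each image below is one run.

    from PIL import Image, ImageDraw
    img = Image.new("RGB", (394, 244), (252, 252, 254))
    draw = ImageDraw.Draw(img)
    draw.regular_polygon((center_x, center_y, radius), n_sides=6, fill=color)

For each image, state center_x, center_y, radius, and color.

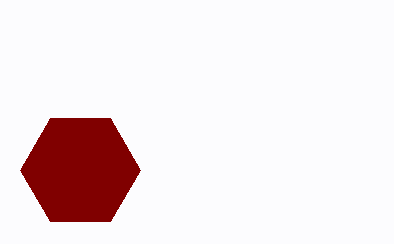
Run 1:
center_x = 80; center_y = 170; radius = 60; color = 'maroon'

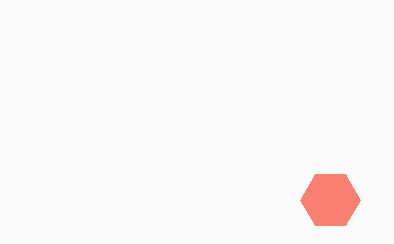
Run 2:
center_x = 330; center_y = 200; radius = 30; color = 'salmon'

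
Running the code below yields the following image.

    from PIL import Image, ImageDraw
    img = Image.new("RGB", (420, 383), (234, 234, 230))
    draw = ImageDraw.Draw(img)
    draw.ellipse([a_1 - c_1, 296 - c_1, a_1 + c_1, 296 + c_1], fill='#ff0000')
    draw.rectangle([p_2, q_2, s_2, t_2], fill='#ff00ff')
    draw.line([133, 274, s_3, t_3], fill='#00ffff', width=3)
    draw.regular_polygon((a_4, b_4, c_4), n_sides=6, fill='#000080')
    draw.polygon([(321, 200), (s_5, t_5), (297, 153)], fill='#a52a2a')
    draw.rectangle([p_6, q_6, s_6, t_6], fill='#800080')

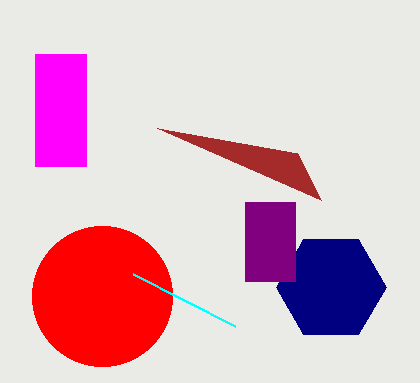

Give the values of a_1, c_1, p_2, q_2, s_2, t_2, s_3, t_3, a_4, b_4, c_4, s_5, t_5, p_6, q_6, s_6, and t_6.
a_1 = 102, c_1 = 70, p_2 = 35, q_2 = 54, s_2 = 86, t_2 = 166, s_3 = 235, t_3 = 326, a_4 = 331, b_4 = 287, c_4 = 55, s_5 = 157, t_5 = 128, p_6 = 245, q_6 = 202, s_6 = 295, t_6 = 281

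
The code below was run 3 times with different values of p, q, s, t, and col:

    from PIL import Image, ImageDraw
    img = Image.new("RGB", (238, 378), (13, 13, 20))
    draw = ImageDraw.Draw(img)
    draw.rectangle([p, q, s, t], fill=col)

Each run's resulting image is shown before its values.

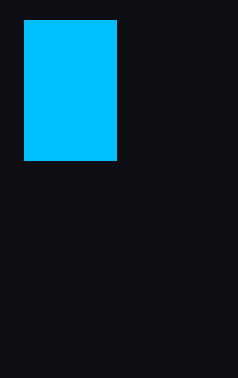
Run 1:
p = 24
q = 20
s = 116
t = 160
col = 'deepskyblue'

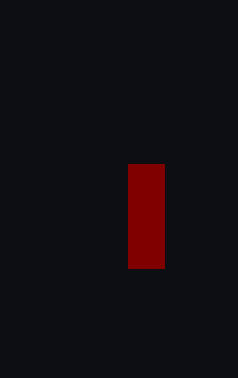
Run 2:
p = 128
q = 164
s = 164
t = 268
col = 'maroon'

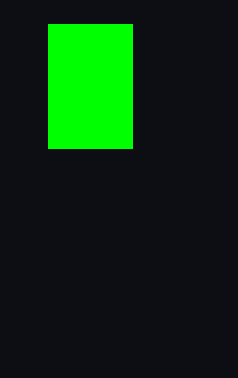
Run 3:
p = 48, q = 24, s = 132, t = 148, col = 'lime'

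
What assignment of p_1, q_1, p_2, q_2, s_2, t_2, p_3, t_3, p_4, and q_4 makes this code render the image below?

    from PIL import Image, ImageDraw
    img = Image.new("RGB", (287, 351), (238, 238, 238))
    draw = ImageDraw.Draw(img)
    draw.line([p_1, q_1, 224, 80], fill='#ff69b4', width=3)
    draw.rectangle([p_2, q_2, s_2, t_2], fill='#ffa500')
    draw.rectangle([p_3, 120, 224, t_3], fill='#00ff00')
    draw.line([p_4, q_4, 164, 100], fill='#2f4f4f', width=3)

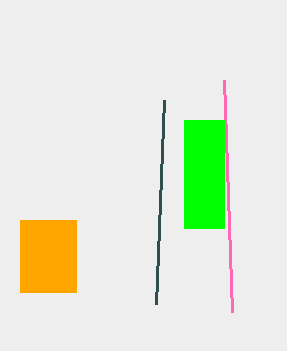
p_1 = 232; q_1 = 312; p_2 = 20; q_2 = 220; s_2 = 76; t_2 = 292; p_3 = 184; t_3 = 228; p_4 = 156; q_4 = 304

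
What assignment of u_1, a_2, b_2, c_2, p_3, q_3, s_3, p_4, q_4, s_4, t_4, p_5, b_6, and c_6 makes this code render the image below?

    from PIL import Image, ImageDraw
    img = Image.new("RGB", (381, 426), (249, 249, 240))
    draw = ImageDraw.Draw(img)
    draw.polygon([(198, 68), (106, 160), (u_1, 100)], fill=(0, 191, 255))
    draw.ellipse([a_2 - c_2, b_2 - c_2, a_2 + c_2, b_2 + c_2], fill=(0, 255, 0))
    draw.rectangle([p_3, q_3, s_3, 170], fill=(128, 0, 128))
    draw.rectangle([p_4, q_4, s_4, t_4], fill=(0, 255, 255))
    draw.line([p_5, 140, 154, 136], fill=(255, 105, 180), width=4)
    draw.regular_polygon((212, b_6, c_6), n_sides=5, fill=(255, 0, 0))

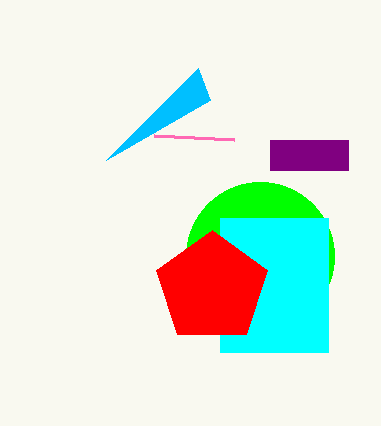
u_1 = 210, a_2 = 260, b_2 = 256, c_2 = 74, p_3 = 270, q_3 = 140, s_3 = 348, p_4 = 220, q_4 = 218, s_4 = 328, t_4 = 352, p_5 = 234, b_6 = 288, c_6 = 58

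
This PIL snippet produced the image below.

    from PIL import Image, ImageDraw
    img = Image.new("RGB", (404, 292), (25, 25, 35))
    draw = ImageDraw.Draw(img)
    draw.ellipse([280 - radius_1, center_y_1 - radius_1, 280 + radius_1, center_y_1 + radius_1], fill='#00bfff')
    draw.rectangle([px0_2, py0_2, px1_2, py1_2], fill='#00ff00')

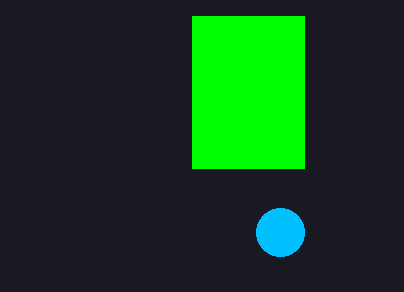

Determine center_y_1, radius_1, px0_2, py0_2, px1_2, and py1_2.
center_y_1 = 232; radius_1 = 24; px0_2 = 192; py0_2 = 16; px1_2 = 304; py1_2 = 168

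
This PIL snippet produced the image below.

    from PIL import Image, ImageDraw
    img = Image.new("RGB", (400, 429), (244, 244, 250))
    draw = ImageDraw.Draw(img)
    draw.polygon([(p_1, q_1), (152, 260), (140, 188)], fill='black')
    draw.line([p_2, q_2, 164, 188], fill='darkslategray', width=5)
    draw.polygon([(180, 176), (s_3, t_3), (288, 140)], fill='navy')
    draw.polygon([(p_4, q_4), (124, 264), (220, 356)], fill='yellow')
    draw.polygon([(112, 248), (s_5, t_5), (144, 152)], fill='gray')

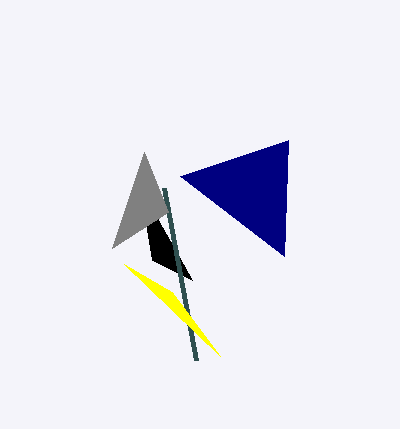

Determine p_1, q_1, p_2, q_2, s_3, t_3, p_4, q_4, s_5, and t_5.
p_1 = 192
q_1 = 280
p_2 = 196
q_2 = 360
s_3 = 284
t_3 = 256
p_4 = 172
q_4 = 292
s_5 = 168
t_5 = 212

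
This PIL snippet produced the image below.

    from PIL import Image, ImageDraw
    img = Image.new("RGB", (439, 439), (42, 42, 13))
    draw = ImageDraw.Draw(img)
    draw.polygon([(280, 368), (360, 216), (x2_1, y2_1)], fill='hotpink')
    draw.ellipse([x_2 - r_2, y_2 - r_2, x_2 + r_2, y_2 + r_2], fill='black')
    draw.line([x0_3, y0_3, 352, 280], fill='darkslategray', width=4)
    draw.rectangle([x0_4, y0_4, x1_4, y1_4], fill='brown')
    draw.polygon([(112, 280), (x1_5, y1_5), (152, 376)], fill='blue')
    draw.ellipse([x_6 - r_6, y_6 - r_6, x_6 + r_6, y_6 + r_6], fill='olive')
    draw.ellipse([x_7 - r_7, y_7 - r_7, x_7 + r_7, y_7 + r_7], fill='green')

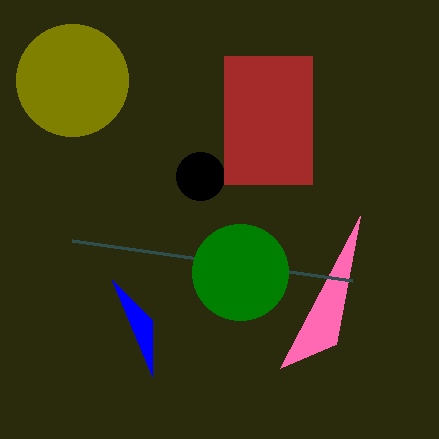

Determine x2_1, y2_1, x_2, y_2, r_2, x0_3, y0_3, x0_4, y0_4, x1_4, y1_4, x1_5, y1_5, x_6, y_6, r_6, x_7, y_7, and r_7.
x2_1 = 336, y2_1 = 344, x_2 = 200, y_2 = 176, r_2 = 24, x0_3 = 72, y0_3 = 240, x0_4 = 224, y0_4 = 56, x1_4 = 312, y1_4 = 184, x1_5 = 152, y1_5 = 320, x_6 = 72, y_6 = 80, r_6 = 56, x_7 = 240, y_7 = 272, r_7 = 48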